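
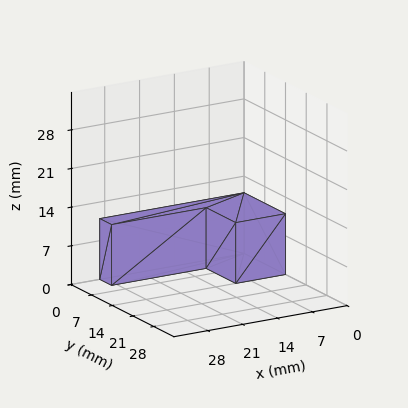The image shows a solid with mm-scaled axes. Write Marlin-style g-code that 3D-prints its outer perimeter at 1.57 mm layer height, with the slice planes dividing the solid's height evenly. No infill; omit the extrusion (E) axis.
Reading the render: the shape is an L-shaped prism: outer 29 × 14 mm, arm thicknesses ≈ 4 mm (horizontal) and 10 mm (vertical), extruded 11 mm in z (dimensions read to the nearest mm from the axis ticks). For the g-code, the solid's height is divided into equal slices at the stated Δz and each level perimeter traced with G1 moves after a G0 lift.

; perimeter-only toolpath
G21 ; units = mm
G90 ; absolute positioning
G28 ; home
; layer 1
G0 Z1.57
G0 X0.00 Y0.00
G1 X29.00 Y0.00
G1 X29.00 Y4.00
G1 X10.00 Y4.00
G1 X10.00 Y14.00
G1 X0.00 Y14.00
G1 X0.00 Y0.00
; layer 2
G0 Z3.14
G0 X0.00 Y0.00
G1 X29.00 Y0.00
G1 X29.00 Y4.00
G1 X10.00 Y4.00
G1 X10.00 Y14.00
G1 X0.00 Y14.00
G1 X0.00 Y0.00
; layer 3
G0 Z4.71
G0 X0.00 Y0.00
G1 X29.00 Y0.00
G1 X29.00 Y4.00
G1 X10.00 Y4.00
G1 X10.00 Y14.00
G1 X0.00 Y14.00
G1 X0.00 Y0.00
; layer 4
G0 Z6.29
G0 X0.00 Y0.00
G1 X29.00 Y0.00
G1 X29.00 Y4.00
G1 X10.00 Y4.00
G1 X10.00 Y14.00
G1 X0.00 Y14.00
G1 X0.00 Y0.00
; layer 5
G0 Z7.86
G0 X0.00 Y0.00
G1 X29.00 Y0.00
G1 X29.00 Y4.00
G1 X10.00 Y4.00
G1 X10.00 Y14.00
G1 X0.00 Y14.00
G1 X0.00 Y0.00
; layer 6
G0 Z9.43
G0 X0.00 Y0.00
G1 X29.00 Y0.00
G1 X29.00 Y4.00
G1 X10.00 Y4.00
G1 X10.00 Y14.00
G1 X0.00 Y14.00
G1 X0.00 Y0.00
; layer 7
G0 Z11.00
G0 X0.00 Y0.00
G1 X29.00 Y0.00
G1 X29.00 Y4.00
G1 X10.00 Y4.00
G1 X10.00 Y14.00
G1 X0.00 Y14.00
G1 X0.00 Y0.00
M2 ; end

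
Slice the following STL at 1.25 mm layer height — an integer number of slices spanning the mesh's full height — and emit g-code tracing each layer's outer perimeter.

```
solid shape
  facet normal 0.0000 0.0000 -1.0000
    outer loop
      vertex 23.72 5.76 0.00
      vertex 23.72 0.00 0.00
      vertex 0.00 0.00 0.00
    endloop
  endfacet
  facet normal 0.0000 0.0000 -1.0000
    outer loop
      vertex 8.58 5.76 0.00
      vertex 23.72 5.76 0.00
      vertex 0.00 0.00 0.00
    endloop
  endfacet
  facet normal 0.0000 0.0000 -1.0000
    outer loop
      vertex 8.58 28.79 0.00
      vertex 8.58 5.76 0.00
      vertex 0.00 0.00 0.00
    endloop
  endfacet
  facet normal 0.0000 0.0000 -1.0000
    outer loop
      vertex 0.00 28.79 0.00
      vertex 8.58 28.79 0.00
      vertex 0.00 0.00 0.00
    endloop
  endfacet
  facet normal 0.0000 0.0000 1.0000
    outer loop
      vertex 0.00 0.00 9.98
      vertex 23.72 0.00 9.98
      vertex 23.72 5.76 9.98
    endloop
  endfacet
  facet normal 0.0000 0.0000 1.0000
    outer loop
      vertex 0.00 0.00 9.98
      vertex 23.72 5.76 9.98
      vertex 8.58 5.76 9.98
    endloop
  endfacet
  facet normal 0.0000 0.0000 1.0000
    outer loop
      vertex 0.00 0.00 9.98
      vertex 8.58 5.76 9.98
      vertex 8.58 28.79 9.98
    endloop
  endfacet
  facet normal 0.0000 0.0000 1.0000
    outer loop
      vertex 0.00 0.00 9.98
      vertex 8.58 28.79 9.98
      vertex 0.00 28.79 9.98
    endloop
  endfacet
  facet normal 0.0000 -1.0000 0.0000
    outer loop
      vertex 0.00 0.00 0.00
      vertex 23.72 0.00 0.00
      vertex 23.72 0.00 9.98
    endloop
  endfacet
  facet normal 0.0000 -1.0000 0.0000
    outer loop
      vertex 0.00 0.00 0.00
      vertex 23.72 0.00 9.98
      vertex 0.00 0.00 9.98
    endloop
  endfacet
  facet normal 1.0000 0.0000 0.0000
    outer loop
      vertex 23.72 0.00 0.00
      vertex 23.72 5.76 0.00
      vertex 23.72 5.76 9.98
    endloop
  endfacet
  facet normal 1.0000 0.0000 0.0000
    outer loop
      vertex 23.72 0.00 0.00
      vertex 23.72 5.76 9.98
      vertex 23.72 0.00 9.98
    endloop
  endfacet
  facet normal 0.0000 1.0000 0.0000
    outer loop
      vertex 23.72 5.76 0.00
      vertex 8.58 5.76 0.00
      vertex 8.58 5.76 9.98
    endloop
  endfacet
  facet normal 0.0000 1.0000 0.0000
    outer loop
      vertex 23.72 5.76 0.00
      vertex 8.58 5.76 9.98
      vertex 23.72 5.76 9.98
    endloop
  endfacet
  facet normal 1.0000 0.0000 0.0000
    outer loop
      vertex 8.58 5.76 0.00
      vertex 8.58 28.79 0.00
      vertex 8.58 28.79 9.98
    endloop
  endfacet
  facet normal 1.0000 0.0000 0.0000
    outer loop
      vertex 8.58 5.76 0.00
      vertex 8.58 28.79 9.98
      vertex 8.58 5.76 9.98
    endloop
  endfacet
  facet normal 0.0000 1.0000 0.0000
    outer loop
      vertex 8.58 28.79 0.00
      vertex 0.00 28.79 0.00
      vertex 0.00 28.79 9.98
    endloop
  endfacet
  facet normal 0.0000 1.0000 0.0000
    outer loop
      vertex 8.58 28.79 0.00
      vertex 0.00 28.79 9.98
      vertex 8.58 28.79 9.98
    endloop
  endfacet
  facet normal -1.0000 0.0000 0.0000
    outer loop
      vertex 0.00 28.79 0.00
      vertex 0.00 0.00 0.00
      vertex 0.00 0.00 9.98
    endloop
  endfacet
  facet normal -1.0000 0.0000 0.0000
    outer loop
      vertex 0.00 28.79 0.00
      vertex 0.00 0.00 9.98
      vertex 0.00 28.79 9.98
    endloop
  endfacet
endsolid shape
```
; perimeter-only toolpath
G21 ; units = mm
G90 ; absolute positioning
G28 ; home
; layer 1
G0 Z1.25
G0 X0.00 Y0.00
G1 X23.72 Y0.00
G1 X23.72 Y5.76
G1 X8.58 Y5.76
G1 X8.58 Y28.79
G1 X0.00 Y28.79
G1 X0.00 Y0.00
; layer 2
G0 Z2.50
G0 X0.00 Y0.00
G1 X23.72 Y0.00
G1 X23.72 Y5.76
G1 X8.58 Y5.76
G1 X8.58 Y28.79
G1 X0.00 Y28.79
G1 X0.00 Y0.00
; layer 3
G0 Z3.74
G0 X0.00 Y0.00
G1 X23.72 Y0.00
G1 X23.72 Y5.76
G1 X8.58 Y5.76
G1 X8.58 Y28.79
G1 X0.00 Y28.79
G1 X0.00 Y0.00
; layer 4
G0 Z4.99
G0 X0.00 Y0.00
G1 X23.72 Y0.00
G1 X23.72 Y5.76
G1 X8.58 Y5.76
G1 X8.58 Y28.79
G1 X0.00 Y28.79
G1 X0.00 Y0.00
; layer 5
G0 Z6.24
G0 X0.00 Y0.00
G1 X23.72 Y0.00
G1 X23.72 Y5.76
G1 X8.58 Y5.76
G1 X8.58 Y28.79
G1 X0.00 Y28.79
G1 X0.00 Y0.00
; layer 6
G0 Z7.49
G0 X0.00 Y0.00
G1 X23.72 Y0.00
G1 X23.72 Y5.76
G1 X8.58 Y5.76
G1 X8.58 Y28.79
G1 X0.00 Y28.79
G1 X0.00 Y0.00
; layer 7
G0 Z8.73
G0 X0.00 Y0.00
G1 X23.72 Y0.00
G1 X23.72 Y5.76
G1 X8.58 Y5.76
G1 X8.58 Y28.79
G1 X0.00 Y28.79
G1 X0.00 Y0.00
; layer 8
G0 Z9.98
G0 X0.00 Y0.00
G1 X23.72 Y0.00
G1 X23.72 Y5.76
G1 X8.58 Y5.76
G1 X8.58 Y28.79
G1 X0.00 Y28.79
G1 X0.00 Y0.00
M2 ; end

The solid is an L-shaped prism: outer 23.7 × 28.8 mm, arm thicknesses ≈ 5.76 mm (horizontal) and 8.58 mm (vertical), extruded 9.98 mm in z. Slicing at Δz = 1.25 mm — 8 equal slices spanning the solid's height, so layer i sits at z = i·h/8 — gives 8 non-empty perimeters. Each is a 6-segment closed polygon; G0 lifts to the layer z and rapids to the start vertex, then G1 traces the edges.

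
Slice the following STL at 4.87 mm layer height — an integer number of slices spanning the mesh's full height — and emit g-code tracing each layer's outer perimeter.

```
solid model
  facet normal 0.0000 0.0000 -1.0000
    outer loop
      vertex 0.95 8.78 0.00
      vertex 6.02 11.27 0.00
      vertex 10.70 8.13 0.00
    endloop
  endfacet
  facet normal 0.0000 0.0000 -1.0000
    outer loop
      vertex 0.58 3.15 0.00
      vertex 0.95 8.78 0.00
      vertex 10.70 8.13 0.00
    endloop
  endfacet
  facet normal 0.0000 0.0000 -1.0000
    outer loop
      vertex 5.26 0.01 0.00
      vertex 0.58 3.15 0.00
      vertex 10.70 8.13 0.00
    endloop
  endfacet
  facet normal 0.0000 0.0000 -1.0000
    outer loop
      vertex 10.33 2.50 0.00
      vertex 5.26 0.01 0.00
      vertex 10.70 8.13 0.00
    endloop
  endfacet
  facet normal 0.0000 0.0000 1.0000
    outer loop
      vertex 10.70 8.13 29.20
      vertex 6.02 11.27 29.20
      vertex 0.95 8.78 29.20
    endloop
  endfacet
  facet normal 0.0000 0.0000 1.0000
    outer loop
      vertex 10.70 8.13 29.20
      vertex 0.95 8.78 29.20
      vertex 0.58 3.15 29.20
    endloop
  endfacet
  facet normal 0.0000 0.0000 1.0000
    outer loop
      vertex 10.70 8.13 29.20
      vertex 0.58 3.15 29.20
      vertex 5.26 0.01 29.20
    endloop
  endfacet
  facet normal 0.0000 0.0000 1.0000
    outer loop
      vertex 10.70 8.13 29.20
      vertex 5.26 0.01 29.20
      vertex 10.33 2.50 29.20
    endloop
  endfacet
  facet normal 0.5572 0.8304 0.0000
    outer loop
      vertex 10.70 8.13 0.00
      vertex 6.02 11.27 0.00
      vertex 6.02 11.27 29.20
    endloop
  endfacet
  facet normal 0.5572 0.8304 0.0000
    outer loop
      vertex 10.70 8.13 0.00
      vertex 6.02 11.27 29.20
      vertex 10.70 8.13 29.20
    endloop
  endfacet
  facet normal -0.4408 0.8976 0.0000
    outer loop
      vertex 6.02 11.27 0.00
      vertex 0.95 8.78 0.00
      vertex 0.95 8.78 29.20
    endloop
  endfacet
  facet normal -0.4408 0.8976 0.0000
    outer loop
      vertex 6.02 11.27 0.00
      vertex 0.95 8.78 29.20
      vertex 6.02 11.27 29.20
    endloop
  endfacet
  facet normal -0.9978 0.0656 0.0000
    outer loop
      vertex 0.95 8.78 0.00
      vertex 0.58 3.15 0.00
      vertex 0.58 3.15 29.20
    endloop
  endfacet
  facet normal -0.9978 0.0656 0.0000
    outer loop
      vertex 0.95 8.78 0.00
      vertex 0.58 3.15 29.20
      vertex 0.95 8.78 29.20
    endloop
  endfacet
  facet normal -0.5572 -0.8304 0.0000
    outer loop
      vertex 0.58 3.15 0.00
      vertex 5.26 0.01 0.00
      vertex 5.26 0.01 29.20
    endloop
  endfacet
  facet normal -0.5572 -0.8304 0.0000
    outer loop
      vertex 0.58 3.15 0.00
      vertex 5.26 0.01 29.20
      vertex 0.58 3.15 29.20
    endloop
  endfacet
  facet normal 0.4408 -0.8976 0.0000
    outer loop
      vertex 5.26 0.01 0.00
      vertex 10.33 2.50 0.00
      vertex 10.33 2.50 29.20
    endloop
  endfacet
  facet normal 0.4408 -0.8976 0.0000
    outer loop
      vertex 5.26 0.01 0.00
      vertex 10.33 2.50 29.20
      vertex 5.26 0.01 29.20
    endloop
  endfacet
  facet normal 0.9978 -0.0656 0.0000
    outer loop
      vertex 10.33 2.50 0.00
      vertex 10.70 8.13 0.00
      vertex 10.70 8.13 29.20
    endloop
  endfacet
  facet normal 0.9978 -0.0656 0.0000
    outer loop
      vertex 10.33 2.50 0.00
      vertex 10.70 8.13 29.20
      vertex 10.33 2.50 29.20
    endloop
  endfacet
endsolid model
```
; perimeter-only toolpath
G21 ; units = mm
G90 ; absolute positioning
G28 ; home
; layer 1
G0 Z4.87
G0 X10.70 Y8.13
G1 X6.02 Y11.27
G1 X0.95 Y8.78
G1 X0.58 Y3.15
G1 X5.26 Y0.01
G1 X10.33 Y2.50
G1 X10.70 Y8.13
; layer 2
G0 Z9.73
G0 X10.70 Y8.13
G1 X6.02 Y11.27
G1 X0.95 Y8.78
G1 X0.58 Y3.15
G1 X5.26 Y0.01
G1 X10.33 Y2.50
G1 X10.70 Y8.13
; layer 3
G0 Z14.60
G0 X10.70 Y8.13
G1 X6.02 Y11.27
G1 X0.95 Y8.78
G1 X0.58 Y3.15
G1 X5.26 Y0.01
G1 X10.33 Y2.50
G1 X10.70 Y8.13
; layer 4
G0 Z19.47
G0 X10.70 Y8.13
G1 X6.02 Y11.27
G1 X0.95 Y8.78
G1 X0.58 Y3.15
G1 X5.26 Y0.01
G1 X10.33 Y2.50
G1 X10.70 Y8.13
; layer 5
G0 Z24.33
G0 X10.70 Y8.13
G1 X6.02 Y11.27
G1 X0.95 Y8.78
G1 X0.58 Y3.15
G1 X5.26 Y0.01
G1 X10.33 Y2.50
G1 X10.70 Y8.13
; layer 6
G0 Z29.20
G0 X10.70 Y8.13
G1 X6.02 Y11.27
G1 X0.95 Y8.78
G1 X0.58 Y3.15
G1 X5.26 Y0.01
G1 X10.33 Y2.50
G1 X10.70 Y8.13
M2 ; end

The solid is a regular 6-sided prism (a cylinder approximated with 6 flat sides), circumscribed radius ≈ 5.64 mm, height ≈ 29.2 mm. Slicing at Δz = 4.87 mm — 6 equal slices spanning the solid's height, so layer i sits at z = i·h/6 — gives 6 non-empty perimeters. Each is a 6-segment closed polygon; G0 lifts to the layer z and rapids to the start vertex, then G1 traces the edges.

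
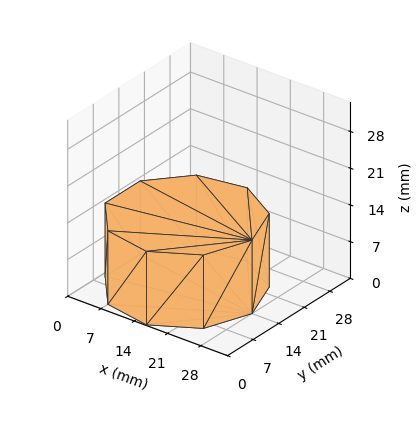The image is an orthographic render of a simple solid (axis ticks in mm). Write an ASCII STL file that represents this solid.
Reading the render: the shape is a regular 9-sided prism (a cylinder approximated with 9 flat sides), circumscribed radius ≈ 14 mm, height ≈ 14 mm (dimensions read to the nearest mm from the axis ticks). For the STL, each face is triangulated and given an outward normal.

solid part
  facet normal 0.0000 0.0000 -1.0000
    outer loop
      vertex 16.4 27.8 0.0
      vertex 24.7 23.0 0.0
      vertex 28.0 14.0 0.0
    endloop
  endfacet
  facet normal 0.0000 0.0000 -1.0000
    outer loop
      vertex 7.0 26.1 0.0
      vertex 16.4 27.8 0.0
      vertex 28.0 14.0 0.0
    endloop
  endfacet
  facet normal 0.0000 0.0000 -1.0000
    outer loop
      vertex 0.8 18.8 0.0
      vertex 7.0 26.1 0.0
      vertex 28.0 14.0 0.0
    endloop
  endfacet
  facet normal 0.0000 0.0000 -1.0000
    outer loop
      vertex 0.8 9.2 0.0
      vertex 0.8 18.8 0.0
      vertex 28.0 14.0 0.0
    endloop
  endfacet
  facet normal 0.0000 0.0000 -1.0000
    outer loop
      vertex 7.0 1.9 0.0
      vertex 0.8 9.2 0.0
      vertex 28.0 14.0 0.0
    endloop
  endfacet
  facet normal 0.0000 0.0000 -1.0000
    outer loop
      vertex 16.4 0.2 0.0
      vertex 7.0 1.9 0.0
      vertex 28.0 14.0 0.0
    endloop
  endfacet
  facet normal 0.0000 0.0000 -1.0000
    outer loop
      vertex 24.7 5.0 0.0
      vertex 16.4 0.2 0.0
      vertex 28.0 14.0 0.0
    endloop
  endfacet
  facet normal 0.0000 0.0000 1.0000
    outer loop
      vertex 28.0 14.0 14.0
      vertex 24.7 23.0 14.0
      vertex 16.4 27.8 14.0
    endloop
  endfacet
  facet normal 0.0000 0.0000 1.0000
    outer loop
      vertex 28.0 14.0 14.0
      vertex 16.4 27.8 14.0
      vertex 7.0 26.1 14.0
    endloop
  endfacet
  facet normal 0.0000 0.0000 1.0000
    outer loop
      vertex 28.0 14.0 14.0
      vertex 7.0 26.1 14.0
      vertex 0.8 18.8 14.0
    endloop
  endfacet
  facet normal 0.0000 0.0000 1.0000
    outer loop
      vertex 28.0 14.0 14.0
      vertex 0.8 18.8 14.0
      vertex 0.8 9.2 14.0
    endloop
  endfacet
  facet normal 0.0000 0.0000 1.0000
    outer loop
      vertex 28.0 14.0 14.0
      vertex 0.8 9.2 14.0
      vertex 7.0 1.9 14.0
    endloop
  endfacet
  facet normal 0.0000 0.0000 1.0000
    outer loop
      vertex 28.0 14.0 14.0
      vertex 7.0 1.9 14.0
      vertex 16.4 0.2 14.0
    endloop
  endfacet
  facet normal 0.0000 0.0000 1.0000
    outer loop
      vertex 28.0 14.0 14.0
      vertex 16.4 0.2 14.0
      vertex 24.7 5.0 14.0
    endloop
  endfacet
  facet normal 0.9389 0.3443 0.0000
    outer loop
      vertex 28.0 14.0 0.0
      vertex 24.7 23.0 0.0
      vertex 24.7 23.0 14.0
    endloop
  endfacet
  facet normal 0.9389 0.3443 0.0000
    outer loop
      vertex 28.0 14.0 0.0
      vertex 24.7 23.0 14.0
      vertex 28.0 14.0 14.0
    endloop
  endfacet
  facet normal 0.5006 0.8657 0.0000
    outer loop
      vertex 24.7 23.0 0.0
      vertex 16.4 27.8 0.0
      vertex 16.4 27.8 14.0
    endloop
  endfacet
  facet normal 0.5006 0.8657 0.0000
    outer loop
      vertex 24.7 23.0 0.0
      vertex 16.4 27.8 14.0
      vertex 24.7 23.0 14.0
    endloop
  endfacet
  facet normal -0.1780 0.9840 0.0000
    outer loop
      vertex 16.4 27.8 0.0
      vertex 7.0 26.1 0.0
      vertex 7.0 26.1 14.0
    endloop
  endfacet
  facet normal -0.1780 0.9840 0.0000
    outer loop
      vertex 16.4 27.8 0.0
      vertex 7.0 26.1 14.0
      vertex 16.4 27.8 14.0
    endloop
  endfacet
  facet normal -0.7622 0.6473 0.0000
    outer loop
      vertex 7.0 26.1 0.0
      vertex 0.8 18.8 0.0
      vertex 0.8 18.8 14.0
    endloop
  endfacet
  facet normal -0.7622 0.6473 0.0000
    outer loop
      vertex 7.0 26.1 0.0
      vertex 0.8 18.8 14.0
      vertex 7.0 26.1 14.0
    endloop
  endfacet
  facet normal -1.0000 0.0000 0.0000
    outer loop
      vertex 0.8 18.8 0.0
      vertex 0.8 9.2 0.0
      vertex 0.8 9.2 14.0
    endloop
  endfacet
  facet normal -1.0000 0.0000 0.0000
    outer loop
      vertex 0.8 18.8 0.0
      vertex 0.8 9.2 14.0
      vertex 0.8 18.8 14.0
    endloop
  endfacet
  facet normal -0.7622 -0.6473 0.0000
    outer loop
      vertex 0.8 9.2 0.0
      vertex 7.0 1.9 0.0
      vertex 7.0 1.9 14.0
    endloop
  endfacet
  facet normal -0.7622 -0.6473 0.0000
    outer loop
      vertex 0.8 9.2 0.0
      vertex 7.0 1.9 14.0
      vertex 0.8 9.2 14.0
    endloop
  endfacet
  facet normal -0.1780 -0.9840 0.0000
    outer loop
      vertex 7.0 1.9 0.0
      vertex 16.4 0.2 0.0
      vertex 16.4 0.2 14.0
    endloop
  endfacet
  facet normal -0.1780 -0.9840 0.0000
    outer loop
      vertex 7.0 1.9 0.0
      vertex 16.4 0.2 14.0
      vertex 7.0 1.9 14.0
    endloop
  endfacet
  facet normal 0.5006 -0.8657 0.0000
    outer loop
      vertex 16.4 0.2 0.0
      vertex 24.7 5.0 0.0
      vertex 24.7 5.0 14.0
    endloop
  endfacet
  facet normal 0.5006 -0.8657 0.0000
    outer loop
      vertex 16.4 0.2 0.0
      vertex 24.7 5.0 14.0
      vertex 16.4 0.2 14.0
    endloop
  endfacet
  facet normal 0.9389 -0.3443 0.0000
    outer loop
      vertex 24.7 5.0 0.0
      vertex 28.0 14.0 0.0
      vertex 28.0 14.0 14.0
    endloop
  endfacet
  facet normal 0.9389 -0.3443 0.0000
    outer loop
      vertex 24.7 5.0 0.0
      vertex 28.0 14.0 14.0
      vertex 24.7 5.0 14.0
    endloop
  endfacet
endsolid part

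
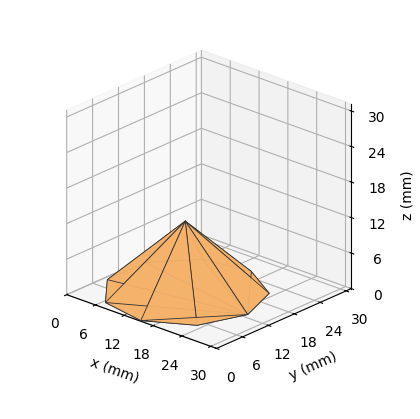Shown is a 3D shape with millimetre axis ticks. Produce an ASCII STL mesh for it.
Reading the render: the shape is a regular 9-sided pyramid, base circumscribed radius ≈ 13 mm, apex at z ≈ 12 mm (dimensions read to the nearest mm from the axis ticks). For the STL, each face is triangulated and given an outward normal.

solid part
  facet normal 0.0000 0.0000 -1.0000
    outer loop
      vertex 15.26 25.80 0.00
      vertex 22.96 21.36 0.00
      vertex 26.00 13.00 0.00
    endloop
  endfacet
  facet normal 0.0000 0.0000 -1.0000
    outer loop
      vertex 6.50 24.26 0.00
      vertex 15.26 25.80 0.00
      vertex 26.00 13.00 0.00
    endloop
  endfacet
  facet normal 0.0000 0.0000 -1.0000
    outer loop
      vertex 0.78 17.45 0.00
      vertex 6.50 24.26 0.00
      vertex 26.00 13.00 0.00
    endloop
  endfacet
  facet normal 0.0000 0.0000 -1.0000
    outer loop
      vertex 0.78 8.55 0.00
      vertex 0.78 17.45 0.00
      vertex 26.00 13.00 0.00
    endloop
  endfacet
  facet normal 0.0000 0.0000 -1.0000
    outer loop
      vertex 6.50 1.74 0.00
      vertex 0.78 8.55 0.00
      vertex 26.00 13.00 0.00
    endloop
  endfacet
  facet normal 0.0000 0.0000 -1.0000
    outer loop
      vertex 15.26 0.20 0.00
      vertex 6.50 1.74 0.00
      vertex 26.00 13.00 0.00
    endloop
  endfacet
  facet normal 0.0000 0.0000 -1.0000
    outer loop
      vertex 22.96 4.64 0.00
      vertex 15.26 0.20 0.00
      vertex 26.00 13.00 0.00
    endloop
  endfacet
  facet normal 0.6585 0.2395 0.7134
    outer loop
      vertex 26.00 13.00 0.00
      vertex 22.96 21.36 0.00
      vertex 13.00 13.00 12.00
    endloop
  endfacet
  facet normal 0.3500 0.6070 0.7134
    outer loop
      vertex 22.96 21.36 0.00
      vertex 15.26 25.80 0.00
      vertex 13.00 13.00 12.00
    endloop
  endfacet
  facet normal -0.1213 0.6902 0.7134
    outer loop
      vertex 15.26 25.80 0.00
      vertex 6.50 24.26 0.00
      vertex 13.00 13.00 12.00
    endloop
  endfacet
  facet normal -0.5365 0.4507 0.7135
    outer loop
      vertex 6.50 24.26 0.00
      vertex 0.78 17.45 0.00
      vertex 13.00 13.00 12.00
    endloop
  endfacet
  facet normal -0.7007 0.0000 0.7135
    outer loop
      vertex 0.78 17.45 0.00
      vertex 0.78 8.55 0.00
      vertex 13.00 13.00 12.00
    endloop
  endfacet
  facet normal -0.5365 -0.4507 0.7135
    outer loop
      vertex 0.78 8.55 0.00
      vertex 6.50 1.74 0.00
      vertex 13.00 13.00 12.00
    endloop
  endfacet
  facet normal -0.1213 -0.6902 0.7134
    outer loop
      vertex 6.50 1.74 0.00
      vertex 15.26 0.20 0.00
      vertex 13.00 13.00 12.00
    endloop
  endfacet
  facet normal 0.3500 -0.6070 0.7134
    outer loop
      vertex 15.26 0.20 0.00
      vertex 22.96 4.64 0.00
      vertex 13.00 13.00 12.00
    endloop
  endfacet
  facet normal 0.6585 -0.2395 0.7134
    outer loop
      vertex 22.96 4.64 0.00
      vertex 26.00 13.00 0.00
      vertex 13.00 13.00 12.00
    endloop
  endfacet
endsolid part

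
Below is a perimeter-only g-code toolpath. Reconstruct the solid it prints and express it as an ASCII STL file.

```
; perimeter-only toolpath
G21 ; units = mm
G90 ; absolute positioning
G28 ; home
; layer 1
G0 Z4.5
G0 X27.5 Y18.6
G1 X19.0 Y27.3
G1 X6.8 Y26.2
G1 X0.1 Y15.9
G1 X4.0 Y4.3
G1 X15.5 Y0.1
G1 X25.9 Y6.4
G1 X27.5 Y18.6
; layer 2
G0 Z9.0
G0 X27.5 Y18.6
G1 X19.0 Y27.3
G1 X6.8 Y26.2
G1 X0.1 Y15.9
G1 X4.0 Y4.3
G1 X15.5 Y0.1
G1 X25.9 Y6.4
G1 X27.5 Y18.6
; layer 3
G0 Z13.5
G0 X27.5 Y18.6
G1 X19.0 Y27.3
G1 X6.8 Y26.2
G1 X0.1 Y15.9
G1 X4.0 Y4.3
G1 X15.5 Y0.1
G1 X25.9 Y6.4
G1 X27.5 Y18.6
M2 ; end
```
solid part
  facet normal 0.0000 0.0000 -1.0000
    outer loop
      vertex 6.8 26.2 0.0
      vertex 19.0 27.3 0.0
      vertex 27.5 18.6 0.0
    endloop
  endfacet
  facet normal 0.0000 0.0000 -1.0000
    outer loop
      vertex 0.1 15.9 0.0
      vertex 6.8 26.2 0.0
      vertex 27.5 18.6 0.0
    endloop
  endfacet
  facet normal 0.0000 0.0000 -1.0000
    outer loop
      vertex 4.0 4.3 0.0
      vertex 0.1 15.9 0.0
      vertex 27.5 18.6 0.0
    endloop
  endfacet
  facet normal 0.0000 0.0000 -1.0000
    outer loop
      vertex 15.5 0.1 0.0
      vertex 4.0 4.3 0.0
      vertex 27.5 18.6 0.0
    endloop
  endfacet
  facet normal 0.0000 0.0000 -1.0000
    outer loop
      vertex 25.9 6.4 0.0
      vertex 15.5 0.1 0.0
      vertex 27.5 18.6 0.0
    endloop
  endfacet
  facet normal 0.0000 0.0000 1.0000
    outer loop
      vertex 27.5 18.6 13.5
      vertex 19.0 27.3 13.5
      vertex 6.8 26.2 13.5
    endloop
  endfacet
  facet normal 0.0000 0.0000 1.0000
    outer loop
      vertex 27.5 18.6 13.5
      vertex 6.8 26.2 13.5
      vertex 0.1 15.9 13.5
    endloop
  endfacet
  facet normal 0.0000 0.0000 1.0000
    outer loop
      vertex 27.5 18.6 13.5
      vertex 0.1 15.9 13.5
      vertex 4.0 4.3 13.5
    endloop
  endfacet
  facet normal 0.0000 0.0000 1.0000
    outer loop
      vertex 27.5 18.6 13.5
      vertex 4.0 4.3 13.5
      vertex 15.5 0.1 13.5
    endloop
  endfacet
  facet normal 0.0000 0.0000 1.0000
    outer loop
      vertex 27.5 18.6 13.5
      vertex 15.5 0.1 13.5
      vertex 25.9 6.4 13.5
    endloop
  endfacet
  facet normal 0.7153 0.6988 0.0000
    outer loop
      vertex 27.5 18.6 0.0
      vertex 19.0 27.3 0.0
      vertex 19.0 27.3 13.5
    endloop
  endfacet
  facet normal 0.7153 0.6988 0.0000
    outer loop
      vertex 27.5 18.6 0.0
      vertex 19.0 27.3 13.5
      vertex 27.5 18.6 13.5
    endloop
  endfacet
  facet normal -0.0898 0.9960 0.0000
    outer loop
      vertex 19.0 27.3 0.0
      vertex 6.8 26.2 0.0
      vertex 6.8 26.2 13.5
    endloop
  endfacet
  facet normal -0.0898 0.9960 0.0000
    outer loop
      vertex 19.0 27.3 0.0
      vertex 6.8 26.2 13.5
      vertex 19.0 27.3 13.5
    endloop
  endfacet
  facet normal -0.8383 0.5453 0.0000
    outer loop
      vertex 6.8 26.2 0.0
      vertex 0.1 15.9 0.0
      vertex 0.1 15.9 13.5
    endloop
  endfacet
  facet normal -0.8383 0.5453 0.0000
    outer loop
      vertex 6.8 26.2 0.0
      vertex 0.1 15.9 13.5
      vertex 6.8 26.2 13.5
    endloop
  endfacet
  facet normal -0.9479 -0.3187 0.0000
    outer loop
      vertex 0.1 15.9 0.0
      vertex 4.0 4.3 0.0
      vertex 4.0 4.3 13.5
    endloop
  endfacet
  facet normal -0.9479 -0.3187 0.0000
    outer loop
      vertex 0.1 15.9 0.0
      vertex 4.0 4.3 13.5
      vertex 0.1 15.9 13.5
    endloop
  endfacet
  facet normal -0.3431 -0.9393 0.0000
    outer loop
      vertex 4.0 4.3 0.0
      vertex 15.5 0.1 0.0
      vertex 15.5 0.1 13.5
    endloop
  endfacet
  facet normal -0.3431 -0.9393 0.0000
    outer loop
      vertex 4.0 4.3 0.0
      vertex 15.5 0.1 13.5
      vertex 4.0 4.3 13.5
    endloop
  endfacet
  facet normal 0.5181 -0.8553 0.0000
    outer loop
      vertex 15.5 0.1 0.0
      vertex 25.9 6.4 0.0
      vertex 25.9 6.4 13.5
    endloop
  endfacet
  facet normal 0.5181 -0.8553 0.0000
    outer loop
      vertex 15.5 0.1 0.0
      vertex 25.9 6.4 13.5
      vertex 15.5 0.1 13.5
    endloop
  endfacet
  facet normal 0.9915 -0.1300 0.0000
    outer loop
      vertex 25.9 6.4 0.0
      vertex 27.5 18.6 0.0
      vertex 27.5 18.6 13.5
    endloop
  endfacet
  facet normal 0.9915 -0.1300 0.0000
    outer loop
      vertex 25.9 6.4 0.0
      vertex 27.5 18.6 13.5
      vertex 25.9 6.4 13.5
    endloop
  endfacet
endsolid part

The G0 Z moves step by Δz≈4.5 mm. Every layer's G1 loop is the same polygon, so the solid is a straight extrusion of it from z=0 to z≈13.5. Closing with flat bottom and top caps and triangulating gives 24 facets — a regular 7-sided prism (a cylinder approximated with 7 flat sides), circumscribed radius ≈ 14.1 mm, height ≈ 13.5 mm.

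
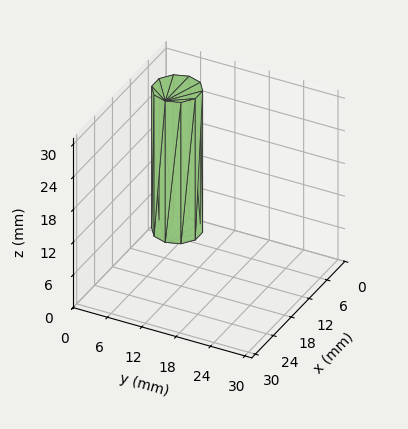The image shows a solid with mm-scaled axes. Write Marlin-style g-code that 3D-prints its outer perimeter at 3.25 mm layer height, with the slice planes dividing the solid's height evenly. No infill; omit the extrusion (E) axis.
Reading the render: the shape is a regular 10-sided prism (a cylinder approximated with 10 flat sides), circumscribed radius ≈ 4 mm, height ≈ 26 mm (dimensions read to the nearest mm from the axis ticks). For the g-code, the solid's height is divided into equal slices at the stated Δz and each level perimeter traced with G1 moves after a G0 lift.

; perimeter-only toolpath
G21 ; units = mm
G90 ; absolute positioning
G28 ; home
; layer 1
G0 Z3.25
G0 X8.00 Y4.00
G1 X7.24 Y6.35
G1 X5.24 Y7.80
G1 X2.76 Y7.80
G1 X0.76 Y6.35
G1 X0.00 Y4.00
G1 X0.76 Y1.65
G1 X2.76 Y0.20
G1 X5.24 Y0.20
G1 X7.24 Y1.65
G1 X8.00 Y4.00
; layer 2
G0 Z6.50
G0 X8.00 Y4.00
G1 X7.24 Y6.35
G1 X5.24 Y7.80
G1 X2.76 Y7.80
G1 X0.76 Y6.35
G1 X0.00 Y4.00
G1 X0.76 Y1.65
G1 X2.76 Y0.20
G1 X5.24 Y0.20
G1 X7.24 Y1.65
G1 X8.00 Y4.00
; layer 3
G0 Z9.75
G0 X8.00 Y4.00
G1 X7.24 Y6.35
G1 X5.24 Y7.80
G1 X2.76 Y7.80
G1 X0.76 Y6.35
G1 X0.00 Y4.00
G1 X0.76 Y1.65
G1 X2.76 Y0.20
G1 X5.24 Y0.20
G1 X7.24 Y1.65
G1 X8.00 Y4.00
; layer 4
G0 Z13.00
G0 X8.00 Y4.00
G1 X7.24 Y6.35
G1 X5.24 Y7.80
G1 X2.76 Y7.80
G1 X0.76 Y6.35
G1 X0.00 Y4.00
G1 X0.76 Y1.65
G1 X2.76 Y0.20
G1 X5.24 Y0.20
G1 X7.24 Y1.65
G1 X8.00 Y4.00
; layer 5
G0 Z16.25
G0 X8.00 Y4.00
G1 X7.24 Y6.35
G1 X5.24 Y7.80
G1 X2.76 Y7.80
G1 X0.76 Y6.35
G1 X0.00 Y4.00
G1 X0.76 Y1.65
G1 X2.76 Y0.20
G1 X5.24 Y0.20
G1 X7.24 Y1.65
G1 X8.00 Y4.00
; layer 6
G0 Z19.50
G0 X8.00 Y4.00
G1 X7.24 Y6.35
G1 X5.24 Y7.80
G1 X2.76 Y7.80
G1 X0.76 Y6.35
G1 X0.00 Y4.00
G1 X0.76 Y1.65
G1 X2.76 Y0.20
G1 X5.24 Y0.20
G1 X7.24 Y1.65
G1 X8.00 Y4.00
; layer 7
G0 Z22.75
G0 X8.00 Y4.00
G1 X7.24 Y6.35
G1 X5.24 Y7.80
G1 X2.76 Y7.80
G1 X0.76 Y6.35
G1 X0.00 Y4.00
G1 X0.76 Y1.65
G1 X2.76 Y0.20
G1 X5.24 Y0.20
G1 X7.24 Y1.65
G1 X8.00 Y4.00
; layer 8
G0 Z26.00
G0 X8.00 Y4.00
G1 X7.24 Y6.35
G1 X5.24 Y7.80
G1 X2.76 Y7.80
G1 X0.76 Y6.35
G1 X0.00 Y4.00
G1 X0.76 Y1.65
G1 X2.76 Y0.20
G1 X5.24 Y0.20
G1 X7.24 Y1.65
G1 X8.00 Y4.00
M2 ; end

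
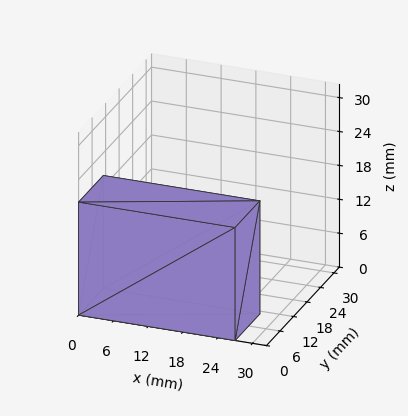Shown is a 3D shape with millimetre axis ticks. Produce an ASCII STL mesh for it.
Reading the render: the shape is a rectangular box, roughly 27 × 11 mm footprint and 20 mm tall (dimensions read to the nearest mm from the axis ticks). For the STL, each face is triangulated and given an outward normal.

solid part
  facet normal 0.0000 0.0000 -1.0000
    outer loop
      vertex 27.00 11.00 0.00
      vertex 27.00 0.00 0.00
      vertex 0.00 0.00 0.00
    endloop
  endfacet
  facet normal 0.0000 0.0000 -1.0000
    outer loop
      vertex 0.00 11.00 0.00
      vertex 27.00 11.00 0.00
      vertex 0.00 0.00 0.00
    endloop
  endfacet
  facet normal 0.0000 0.0000 1.0000
    outer loop
      vertex 0.00 0.00 20.00
      vertex 27.00 0.00 20.00
      vertex 27.00 11.00 20.00
    endloop
  endfacet
  facet normal 0.0000 0.0000 1.0000
    outer loop
      vertex 0.00 0.00 20.00
      vertex 27.00 11.00 20.00
      vertex 0.00 11.00 20.00
    endloop
  endfacet
  facet normal 0.0000 -1.0000 0.0000
    outer loop
      vertex 0.00 0.00 0.00
      vertex 27.00 0.00 0.00
      vertex 27.00 0.00 20.00
    endloop
  endfacet
  facet normal 0.0000 -1.0000 0.0000
    outer loop
      vertex 0.00 0.00 0.00
      vertex 27.00 0.00 20.00
      vertex 0.00 0.00 20.00
    endloop
  endfacet
  facet normal 0.0000 1.0000 0.0000
    outer loop
      vertex 27.00 11.00 20.00
      vertex 27.00 11.00 0.00
      vertex 0.00 11.00 0.00
    endloop
  endfacet
  facet normal 0.0000 1.0000 0.0000
    outer loop
      vertex 0.00 11.00 20.00
      vertex 27.00 11.00 20.00
      vertex 0.00 11.00 0.00
    endloop
  endfacet
  facet normal -1.0000 0.0000 0.0000
    outer loop
      vertex 0.00 11.00 20.00
      vertex 0.00 11.00 0.00
      vertex 0.00 0.00 0.00
    endloop
  endfacet
  facet normal -1.0000 0.0000 0.0000
    outer loop
      vertex 0.00 0.00 20.00
      vertex 0.00 11.00 20.00
      vertex 0.00 0.00 0.00
    endloop
  endfacet
  facet normal 1.0000 0.0000 0.0000
    outer loop
      vertex 27.00 0.00 0.00
      vertex 27.00 11.00 0.00
      vertex 27.00 11.00 20.00
    endloop
  endfacet
  facet normal 1.0000 0.0000 0.0000
    outer loop
      vertex 27.00 0.00 0.00
      vertex 27.00 11.00 20.00
      vertex 27.00 0.00 20.00
    endloop
  endfacet
endsolid part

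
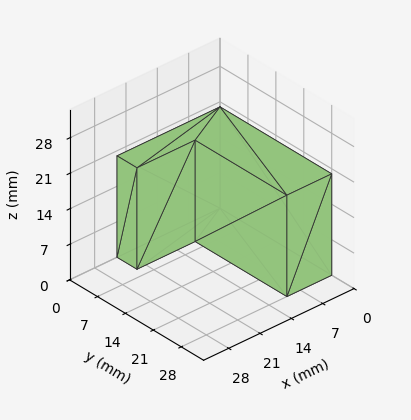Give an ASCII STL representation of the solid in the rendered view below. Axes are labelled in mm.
Reading the render: the shape is an L-shaped prism: outer 23 × 28 mm, arm thicknesses ≈ 5 mm (horizontal) and 10 mm (vertical), extruded 20 mm in z (dimensions read to the nearest mm from the axis ticks). For the STL, each face is triangulated and given an outward normal.

solid part
  facet normal 0.0000 0.0000 -1.0000
    outer loop
      vertex 23.0 5.0 0.0
      vertex 23.0 0.0 0.0
      vertex 0.0 0.0 0.0
    endloop
  endfacet
  facet normal 0.0000 0.0000 -1.0000
    outer loop
      vertex 10.0 5.0 0.0
      vertex 23.0 5.0 0.0
      vertex 0.0 0.0 0.0
    endloop
  endfacet
  facet normal 0.0000 0.0000 -1.0000
    outer loop
      vertex 10.0 28.0 0.0
      vertex 10.0 5.0 0.0
      vertex 0.0 0.0 0.0
    endloop
  endfacet
  facet normal 0.0000 0.0000 -1.0000
    outer loop
      vertex 0.0 28.0 0.0
      vertex 10.0 28.0 0.0
      vertex 0.0 0.0 0.0
    endloop
  endfacet
  facet normal 0.0000 0.0000 1.0000
    outer loop
      vertex 0.0 0.0 20.0
      vertex 23.0 0.0 20.0
      vertex 23.0 5.0 20.0
    endloop
  endfacet
  facet normal 0.0000 0.0000 1.0000
    outer loop
      vertex 0.0 0.0 20.0
      vertex 23.0 5.0 20.0
      vertex 10.0 5.0 20.0
    endloop
  endfacet
  facet normal 0.0000 0.0000 1.0000
    outer loop
      vertex 0.0 0.0 20.0
      vertex 10.0 5.0 20.0
      vertex 10.0 28.0 20.0
    endloop
  endfacet
  facet normal 0.0000 0.0000 1.0000
    outer loop
      vertex 0.0 0.0 20.0
      vertex 10.0 28.0 20.0
      vertex 0.0 28.0 20.0
    endloop
  endfacet
  facet normal 0.0000 -1.0000 0.0000
    outer loop
      vertex 0.0 0.0 0.0
      vertex 23.0 0.0 0.0
      vertex 23.0 0.0 20.0
    endloop
  endfacet
  facet normal 0.0000 -1.0000 0.0000
    outer loop
      vertex 0.0 0.0 0.0
      vertex 23.0 0.0 20.0
      vertex 0.0 0.0 20.0
    endloop
  endfacet
  facet normal 1.0000 0.0000 0.0000
    outer loop
      vertex 23.0 0.0 0.0
      vertex 23.0 5.0 0.0
      vertex 23.0 5.0 20.0
    endloop
  endfacet
  facet normal 1.0000 0.0000 0.0000
    outer loop
      vertex 23.0 0.0 0.0
      vertex 23.0 5.0 20.0
      vertex 23.0 0.0 20.0
    endloop
  endfacet
  facet normal 0.0000 1.0000 0.0000
    outer loop
      vertex 23.0 5.0 0.0
      vertex 10.0 5.0 0.0
      vertex 10.0 5.0 20.0
    endloop
  endfacet
  facet normal 0.0000 1.0000 0.0000
    outer loop
      vertex 23.0 5.0 0.0
      vertex 10.0 5.0 20.0
      vertex 23.0 5.0 20.0
    endloop
  endfacet
  facet normal 1.0000 0.0000 0.0000
    outer loop
      vertex 10.0 5.0 0.0
      vertex 10.0 28.0 0.0
      vertex 10.0 28.0 20.0
    endloop
  endfacet
  facet normal 1.0000 0.0000 0.0000
    outer loop
      vertex 10.0 5.0 0.0
      vertex 10.0 28.0 20.0
      vertex 10.0 5.0 20.0
    endloop
  endfacet
  facet normal 0.0000 1.0000 0.0000
    outer loop
      vertex 10.0 28.0 0.0
      vertex 0.0 28.0 0.0
      vertex 0.0 28.0 20.0
    endloop
  endfacet
  facet normal 0.0000 1.0000 0.0000
    outer loop
      vertex 10.0 28.0 0.0
      vertex 0.0 28.0 20.0
      vertex 10.0 28.0 20.0
    endloop
  endfacet
  facet normal -1.0000 0.0000 0.0000
    outer loop
      vertex 0.0 28.0 0.0
      vertex 0.0 0.0 0.0
      vertex 0.0 0.0 20.0
    endloop
  endfacet
  facet normal -1.0000 0.0000 0.0000
    outer loop
      vertex 0.0 28.0 0.0
      vertex 0.0 0.0 20.0
      vertex 0.0 28.0 20.0
    endloop
  endfacet
endsolid part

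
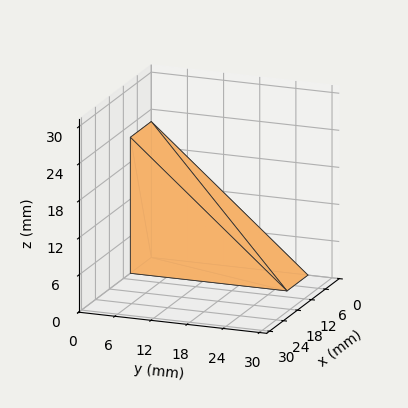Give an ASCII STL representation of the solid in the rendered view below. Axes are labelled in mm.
Reading the render: the shape is a wedge (ramp): 9 × 26 mm base, rising to 22 mm along the y=0 edge and sloping linearly to z=0 at y=26 (dimensions read to the nearest mm from the axis ticks). For the STL, each face is triangulated and given an outward normal.

solid part
  facet normal 0.0000 0.0000 -1.0000
    outer loop
      vertex 9.00 26.00 0.00
      vertex 9.00 0.00 0.00
      vertex 0.00 0.00 0.00
    endloop
  endfacet
  facet normal 0.0000 0.0000 -1.0000
    outer loop
      vertex 0.00 26.00 0.00
      vertex 9.00 26.00 0.00
      vertex 0.00 0.00 0.00
    endloop
  endfacet
  facet normal 0.0000 -1.0000 0.0000
    outer loop
      vertex 0.00 0.00 0.00
      vertex 9.00 0.00 0.00
      vertex 9.00 0.00 22.00
    endloop
  endfacet
  facet normal 0.0000 -1.0000 0.0000
    outer loop
      vertex 0.00 0.00 0.00
      vertex 9.00 0.00 22.00
      vertex 0.00 0.00 22.00
    endloop
  endfacet
  facet normal 0.0000 0.6459 0.7634
    outer loop
      vertex 0.00 0.00 22.00
      vertex 9.00 0.00 22.00
      vertex 9.00 26.00 0.00
    endloop
  endfacet
  facet normal 0.0000 0.6459 0.7634
    outer loop
      vertex 0.00 0.00 22.00
      vertex 9.00 26.00 0.00
      vertex 0.00 26.00 0.00
    endloop
  endfacet
  facet normal -1.0000 0.0000 0.0000
    outer loop
      vertex 0.00 0.00 22.00
      vertex 0.00 26.00 0.00
      vertex 0.00 0.00 0.00
    endloop
  endfacet
  facet normal 1.0000 0.0000 0.0000
    outer loop
      vertex 9.00 0.00 0.00
      vertex 9.00 26.00 0.00
      vertex 9.00 0.00 22.00
    endloop
  endfacet
endsolid part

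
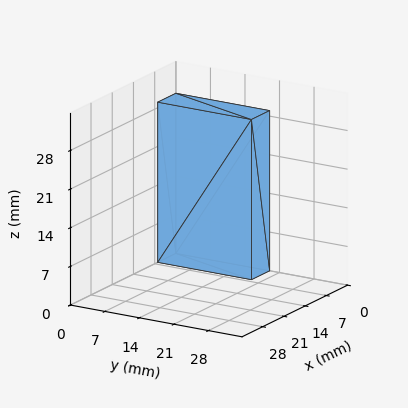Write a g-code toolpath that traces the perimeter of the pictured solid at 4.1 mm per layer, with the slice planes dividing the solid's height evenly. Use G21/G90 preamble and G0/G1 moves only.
Reading the render: the shape is a rectangular box, roughly 6 × 19 mm footprint and 29 mm tall (dimensions read to the nearest mm from the axis ticks). For the g-code, the solid's height is divided into equal slices at the stated Δz and each level perimeter traced with G1 moves after a G0 lift.

; perimeter-only toolpath
G21 ; units = mm
G90 ; absolute positioning
G28 ; home
; layer 1
G0 Z4.1
G0 X0.0 Y0.0
G1 X6.0 Y0.0
G1 X6.0 Y19.0
G1 X0.0 Y19.0
G1 X0.0 Y0.0
; layer 2
G0 Z8.3
G0 X0.0 Y0.0
G1 X6.0 Y0.0
G1 X6.0 Y19.0
G1 X0.0 Y19.0
G1 X0.0 Y0.0
; layer 3
G0 Z12.4
G0 X0.0 Y0.0
G1 X6.0 Y0.0
G1 X6.0 Y19.0
G1 X0.0 Y19.0
G1 X0.0 Y0.0
; layer 4
G0 Z16.6
G0 X0.0 Y0.0
G1 X6.0 Y0.0
G1 X6.0 Y19.0
G1 X0.0 Y19.0
G1 X0.0 Y0.0
; layer 5
G0 Z20.7
G0 X0.0 Y0.0
G1 X6.0 Y0.0
G1 X6.0 Y19.0
G1 X0.0 Y19.0
G1 X0.0 Y0.0
; layer 6
G0 Z24.9
G0 X0.0 Y0.0
G1 X6.0 Y0.0
G1 X6.0 Y19.0
G1 X0.0 Y19.0
G1 X0.0 Y0.0
; layer 7
G0 Z29.0
G0 X0.0 Y0.0
G1 X6.0 Y0.0
G1 X6.0 Y19.0
G1 X0.0 Y19.0
G1 X0.0 Y0.0
M2 ; end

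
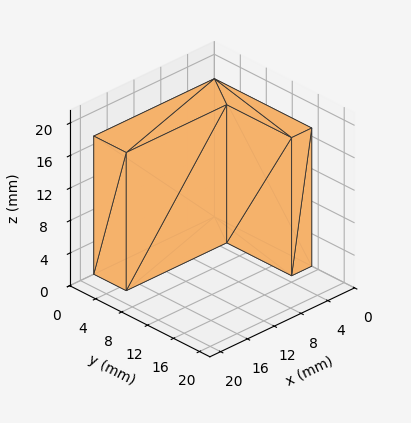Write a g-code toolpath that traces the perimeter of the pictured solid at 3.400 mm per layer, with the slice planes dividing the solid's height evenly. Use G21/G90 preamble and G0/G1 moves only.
Reading the render: the shape is an L-shaped prism: outer 18 × 15 mm, arm thicknesses ≈ 5 mm (horizontal) and 3 mm (vertical), extruded 17 mm in z (dimensions read to the nearest mm from the axis ticks). For the g-code, the solid's height is divided into equal slices at the stated Δz and each level perimeter traced with G1 moves after a G0 lift.

; perimeter-only toolpath
G21 ; units = mm
G90 ; absolute positioning
G28 ; home
; layer 1
G0 Z3.400
G0 X0.000 Y0.000
G1 X18.000 Y0.000
G1 X18.000 Y5.000
G1 X3.000 Y5.000
G1 X3.000 Y15.000
G1 X0.000 Y15.000
G1 X0.000 Y0.000
; layer 2
G0 Z6.800
G0 X0.000 Y0.000
G1 X18.000 Y0.000
G1 X18.000 Y5.000
G1 X3.000 Y5.000
G1 X3.000 Y15.000
G1 X0.000 Y15.000
G1 X0.000 Y0.000
; layer 3
G0 Z10.200
G0 X0.000 Y0.000
G1 X18.000 Y0.000
G1 X18.000 Y5.000
G1 X3.000 Y5.000
G1 X3.000 Y15.000
G1 X0.000 Y15.000
G1 X0.000 Y0.000
; layer 4
G0 Z13.600
G0 X0.000 Y0.000
G1 X18.000 Y0.000
G1 X18.000 Y5.000
G1 X3.000 Y5.000
G1 X3.000 Y15.000
G1 X0.000 Y15.000
G1 X0.000 Y0.000
; layer 5
G0 Z17.000
G0 X0.000 Y0.000
G1 X18.000 Y0.000
G1 X18.000 Y5.000
G1 X3.000 Y5.000
G1 X3.000 Y15.000
G1 X0.000 Y15.000
G1 X0.000 Y0.000
M2 ; end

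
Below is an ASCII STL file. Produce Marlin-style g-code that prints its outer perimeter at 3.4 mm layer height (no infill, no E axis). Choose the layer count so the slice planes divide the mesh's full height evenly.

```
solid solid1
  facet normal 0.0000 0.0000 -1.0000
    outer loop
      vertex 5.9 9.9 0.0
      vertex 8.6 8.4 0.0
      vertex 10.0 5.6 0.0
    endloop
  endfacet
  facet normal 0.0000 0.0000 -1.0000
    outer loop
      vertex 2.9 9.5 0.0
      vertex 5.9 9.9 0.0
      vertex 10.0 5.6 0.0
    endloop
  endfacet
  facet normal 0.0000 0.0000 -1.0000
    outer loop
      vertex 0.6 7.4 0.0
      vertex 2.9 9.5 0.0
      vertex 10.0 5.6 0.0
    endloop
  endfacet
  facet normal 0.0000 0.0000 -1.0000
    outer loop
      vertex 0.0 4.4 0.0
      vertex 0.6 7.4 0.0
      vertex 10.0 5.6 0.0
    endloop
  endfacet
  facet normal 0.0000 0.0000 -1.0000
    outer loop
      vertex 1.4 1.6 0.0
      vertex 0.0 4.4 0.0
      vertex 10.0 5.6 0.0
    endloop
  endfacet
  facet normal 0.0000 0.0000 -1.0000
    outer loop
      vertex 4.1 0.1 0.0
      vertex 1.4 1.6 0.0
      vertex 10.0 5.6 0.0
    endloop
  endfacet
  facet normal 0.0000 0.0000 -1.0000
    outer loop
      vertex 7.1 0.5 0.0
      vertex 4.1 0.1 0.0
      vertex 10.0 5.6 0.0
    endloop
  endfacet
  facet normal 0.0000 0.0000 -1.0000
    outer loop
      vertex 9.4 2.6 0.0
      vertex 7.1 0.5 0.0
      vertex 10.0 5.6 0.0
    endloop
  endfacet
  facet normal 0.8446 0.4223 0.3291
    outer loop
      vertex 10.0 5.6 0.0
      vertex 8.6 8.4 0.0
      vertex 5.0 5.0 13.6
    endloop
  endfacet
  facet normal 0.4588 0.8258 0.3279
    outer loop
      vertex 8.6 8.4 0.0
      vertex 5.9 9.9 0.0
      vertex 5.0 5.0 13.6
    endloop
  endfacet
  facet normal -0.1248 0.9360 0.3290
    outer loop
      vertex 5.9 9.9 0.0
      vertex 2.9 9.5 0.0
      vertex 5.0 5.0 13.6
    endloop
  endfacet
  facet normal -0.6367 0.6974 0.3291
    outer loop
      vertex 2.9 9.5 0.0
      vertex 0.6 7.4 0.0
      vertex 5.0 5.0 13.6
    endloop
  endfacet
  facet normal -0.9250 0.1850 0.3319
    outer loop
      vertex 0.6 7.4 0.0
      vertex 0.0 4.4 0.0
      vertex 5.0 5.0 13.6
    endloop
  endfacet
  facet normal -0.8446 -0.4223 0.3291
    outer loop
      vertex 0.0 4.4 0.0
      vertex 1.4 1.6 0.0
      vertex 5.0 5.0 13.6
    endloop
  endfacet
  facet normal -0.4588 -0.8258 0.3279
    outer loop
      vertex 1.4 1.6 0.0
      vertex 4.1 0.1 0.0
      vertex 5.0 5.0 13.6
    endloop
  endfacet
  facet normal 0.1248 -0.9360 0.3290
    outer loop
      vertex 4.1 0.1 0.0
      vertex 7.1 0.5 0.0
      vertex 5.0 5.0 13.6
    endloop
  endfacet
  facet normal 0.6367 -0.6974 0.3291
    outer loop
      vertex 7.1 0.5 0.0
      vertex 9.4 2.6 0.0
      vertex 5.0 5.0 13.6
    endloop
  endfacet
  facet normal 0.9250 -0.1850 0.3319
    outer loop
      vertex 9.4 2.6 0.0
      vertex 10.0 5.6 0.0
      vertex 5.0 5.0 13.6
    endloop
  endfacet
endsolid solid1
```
; perimeter-only toolpath
G21 ; units = mm
G90 ; absolute positioning
G28 ; home
; layer 1
G0 Z3.4
G0 X8.8 Y5.4
G1 X7.7 Y7.6
G1 X5.7 Y8.7
G1 X3.4 Y8.4
G1 X1.7 Y6.8
G1 X1.2 Y4.6
G1 X2.3 Y2.5
G1 X4.3 Y1.3
G1 X6.6 Y1.6
G1 X8.3 Y3.2
G1 X8.8 Y5.4
; layer 2
G0 Z6.8
G0 X7.5 Y5.3
G1 X6.8 Y6.7
G1 X5.5 Y7.5
G1 X4.0 Y7.2
G1 X2.8 Y6.2
G1 X2.5 Y4.7
G1 X3.2 Y3.3
G1 X4.5 Y2.5
G1 X6.0 Y2.8
G1 X7.2 Y3.8
G1 X7.5 Y5.3
; layer 3
G0 Z10.2
G0 X6.2 Y5.2
G1 X5.9 Y5.8
G1 X5.2 Y6.2
G1 X4.5 Y6.1
G1 X3.9 Y5.6
G1 X3.8 Y4.8
G1 X4.1 Y4.2
G1 X4.8 Y3.8
G1 X5.5 Y3.9
G1 X6.1 Y4.4
G1 X6.2 Y5.2
M2 ; end

The solid is a regular 10-sided pyramid, base circumscribed radius ≈ 5 mm, apex at z ≈ 13.6 mm. Slicing at Δz = 3.4 mm — 4 equal slices spanning the solid's height, so layer i sits at z = i·h/4 — gives 3 non-empty perimeters. Each is a 10-segment closed polygon; G0 lifts to the layer z and rapids to the start vertex, then G1 traces the edges. The cross-section shrinks linearly with z (the slice at the apex is degenerate and omitted).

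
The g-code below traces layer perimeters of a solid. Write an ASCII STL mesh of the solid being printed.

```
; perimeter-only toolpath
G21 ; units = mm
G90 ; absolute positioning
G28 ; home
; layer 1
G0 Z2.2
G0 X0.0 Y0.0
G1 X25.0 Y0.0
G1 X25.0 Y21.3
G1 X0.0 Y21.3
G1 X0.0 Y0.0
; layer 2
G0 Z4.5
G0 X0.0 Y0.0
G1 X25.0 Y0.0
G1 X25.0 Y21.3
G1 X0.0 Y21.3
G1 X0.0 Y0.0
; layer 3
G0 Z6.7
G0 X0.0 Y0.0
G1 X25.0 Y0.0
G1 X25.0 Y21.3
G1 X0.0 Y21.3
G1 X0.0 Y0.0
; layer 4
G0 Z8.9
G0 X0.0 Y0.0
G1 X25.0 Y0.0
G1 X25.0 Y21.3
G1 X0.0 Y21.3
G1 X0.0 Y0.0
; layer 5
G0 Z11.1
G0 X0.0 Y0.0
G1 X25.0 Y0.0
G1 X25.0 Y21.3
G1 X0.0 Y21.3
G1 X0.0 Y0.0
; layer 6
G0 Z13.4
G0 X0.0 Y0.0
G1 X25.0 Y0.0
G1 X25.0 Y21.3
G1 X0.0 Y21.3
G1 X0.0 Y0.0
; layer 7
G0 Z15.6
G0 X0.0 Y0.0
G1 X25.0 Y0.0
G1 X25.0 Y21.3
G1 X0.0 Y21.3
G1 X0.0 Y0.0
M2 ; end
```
solid part
  facet normal 0.0000 0.0000 -1.0000
    outer loop
      vertex 25.0 21.3 0.0
      vertex 25.0 0.0 0.0
      vertex 0.0 0.0 0.0
    endloop
  endfacet
  facet normal 0.0000 0.0000 -1.0000
    outer loop
      vertex 0.0 21.3 0.0
      vertex 25.0 21.3 0.0
      vertex 0.0 0.0 0.0
    endloop
  endfacet
  facet normal 0.0000 0.0000 1.0000
    outer loop
      vertex 0.0 0.0 15.6
      vertex 25.0 0.0 15.6
      vertex 25.0 21.3 15.6
    endloop
  endfacet
  facet normal 0.0000 0.0000 1.0000
    outer loop
      vertex 0.0 0.0 15.6
      vertex 25.0 21.3 15.6
      vertex 0.0 21.3 15.6
    endloop
  endfacet
  facet normal 0.0000 -1.0000 0.0000
    outer loop
      vertex 0.0 0.0 0.0
      vertex 25.0 0.0 0.0
      vertex 25.0 0.0 15.6
    endloop
  endfacet
  facet normal 0.0000 -1.0000 0.0000
    outer loop
      vertex 0.0 0.0 0.0
      vertex 25.0 0.0 15.6
      vertex 0.0 0.0 15.6
    endloop
  endfacet
  facet normal 0.0000 1.0000 0.0000
    outer loop
      vertex 25.0 21.3 15.6
      vertex 25.0 21.3 0.0
      vertex 0.0 21.3 0.0
    endloop
  endfacet
  facet normal 0.0000 1.0000 0.0000
    outer loop
      vertex 0.0 21.3 15.6
      vertex 25.0 21.3 15.6
      vertex 0.0 21.3 0.0
    endloop
  endfacet
  facet normal -1.0000 0.0000 0.0000
    outer loop
      vertex 0.0 21.3 15.6
      vertex 0.0 21.3 0.0
      vertex 0.0 0.0 0.0
    endloop
  endfacet
  facet normal -1.0000 0.0000 0.0000
    outer loop
      vertex 0.0 0.0 15.6
      vertex 0.0 21.3 15.6
      vertex 0.0 0.0 0.0
    endloop
  endfacet
  facet normal 1.0000 0.0000 0.0000
    outer loop
      vertex 25.0 0.0 0.0
      vertex 25.0 21.3 0.0
      vertex 25.0 21.3 15.6
    endloop
  endfacet
  facet normal 1.0000 0.0000 0.0000
    outer loop
      vertex 25.0 0.0 0.0
      vertex 25.0 21.3 15.6
      vertex 25.0 0.0 15.6
    endloop
  endfacet
endsolid part

The G0 Z moves step by Δz≈2.2 mm. Every layer's G1 loop is the same polygon, so the solid is a straight extrusion of it from z=0 to z≈15.6. Closing with flat bottom and top caps and triangulating gives 12 facets — a rectangular box, roughly 25 × 21.3 mm footprint and 15.6 mm tall.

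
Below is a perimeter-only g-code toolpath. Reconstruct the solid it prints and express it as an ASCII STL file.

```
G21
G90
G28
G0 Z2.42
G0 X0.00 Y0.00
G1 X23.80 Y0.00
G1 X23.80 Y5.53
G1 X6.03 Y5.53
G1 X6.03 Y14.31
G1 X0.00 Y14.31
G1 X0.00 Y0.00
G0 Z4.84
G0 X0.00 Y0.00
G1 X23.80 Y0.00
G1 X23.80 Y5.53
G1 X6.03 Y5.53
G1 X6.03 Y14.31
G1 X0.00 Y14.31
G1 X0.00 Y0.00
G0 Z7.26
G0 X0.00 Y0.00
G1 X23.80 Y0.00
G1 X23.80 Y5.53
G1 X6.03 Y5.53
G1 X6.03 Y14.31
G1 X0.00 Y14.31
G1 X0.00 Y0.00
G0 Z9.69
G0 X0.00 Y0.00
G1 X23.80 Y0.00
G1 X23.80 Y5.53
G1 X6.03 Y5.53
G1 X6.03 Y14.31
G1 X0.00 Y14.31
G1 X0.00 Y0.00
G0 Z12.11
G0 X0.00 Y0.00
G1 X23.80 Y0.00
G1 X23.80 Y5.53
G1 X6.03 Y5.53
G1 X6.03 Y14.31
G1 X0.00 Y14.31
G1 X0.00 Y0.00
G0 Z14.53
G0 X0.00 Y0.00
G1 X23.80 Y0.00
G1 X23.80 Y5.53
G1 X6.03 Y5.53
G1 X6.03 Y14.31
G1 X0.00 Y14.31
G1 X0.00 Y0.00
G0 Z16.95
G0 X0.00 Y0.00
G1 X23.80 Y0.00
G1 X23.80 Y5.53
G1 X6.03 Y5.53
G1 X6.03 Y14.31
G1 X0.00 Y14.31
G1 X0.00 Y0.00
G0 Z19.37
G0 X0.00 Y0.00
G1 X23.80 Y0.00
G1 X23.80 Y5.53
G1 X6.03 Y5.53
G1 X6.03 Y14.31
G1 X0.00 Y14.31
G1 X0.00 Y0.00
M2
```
solid part
  facet normal 0.0000 0.0000 -1.0000
    outer loop
      vertex 23.80 5.53 0.00
      vertex 23.80 0.00 0.00
      vertex 0.00 0.00 0.00
    endloop
  endfacet
  facet normal 0.0000 0.0000 -1.0000
    outer loop
      vertex 6.03 5.53 0.00
      vertex 23.80 5.53 0.00
      vertex 0.00 0.00 0.00
    endloop
  endfacet
  facet normal 0.0000 0.0000 -1.0000
    outer loop
      vertex 6.03 14.31 0.00
      vertex 6.03 5.53 0.00
      vertex 0.00 0.00 0.00
    endloop
  endfacet
  facet normal 0.0000 0.0000 -1.0000
    outer loop
      vertex 0.00 14.31 0.00
      vertex 6.03 14.31 0.00
      vertex 0.00 0.00 0.00
    endloop
  endfacet
  facet normal 0.0000 0.0000 1.0000
    outer loop
      vertex 0.00 0.00 19.37
      vertex 23.80 0.00 19.37
      vertex 23.80 5.53 19.37
    endloop
  endfacet
  facet normal 0.0000 0.0000 1.0000
    outer loop
      vertex 0.00 0.00 19.37
      vertex 23.80 5.53 19.37
      vertex 6.03 5.53 19.37
    endloop
  endfacet
  facet normal 0.0000 0.0000 1.0000
    outer loop
      vertex 0.00 0.00 19.37
      vertex 6.03 5.53 19.37
      vertex 6.03 14.31 19.37
    endloop
  endfacet
  facet normal 0.0000 0.0000 1.0000
    outer loop
      vertex 0.00 0.00 19.37
      vertex 6.03 14.31 19.37
      vertex 0.00 14.31 19.37
    endloop
  endfacet
  facet normal 0.0000 -1.0000 0.0000
    outer loop
      vertex 0.00 0.00 0.00
      vertex 23.80 0.00 0.00
      vertex 23.80 0.00 19.37
    endloop
  endfacet
  facet normal 0.0000 -1.0000 0.0000
    outer loop
      vertex 0.00 0.00 0.00
      vertex 23.80 0.00 19.37
      vertex 0.00 0.00 19.37
    endloop
  endfacet
  facet normal 1.0000 0.0000 0.0000
    outer loop
      vertex 23.80 0.00 0.00
      vertex 23.80 5.53 0.00
      vertex 23.80 5.53 19.37
    endloop
  endfacet
  facet normal 1.0000 0.0000 0.0000
    outer loop
      vertex 23.80 0.00 0.00
      vertex 23.80 5.53 19.37
      vertex 23.80 0.00 19.37
    endloop
  endfacet
  facet normal 0.0000 1.0000 0.0000
    outer loop
      vertex 23.80 5.53 0.00
      vertex 6.03 5.53 0.00
      vertex 6.03 5.53 19.37
    endloop
  endfacet
  facet normal 0.0000 1.0000 0.0000
    outer loop
      vertex 23.80 5.53 0.00
      vertex 6.03 5.53 19.37
      vertex 23.80 5.53 19.37
    endloop
  endfacet
  facet normal 1.0000 0.0000 0.0000
    outer loop
      vertex 6.03 5.53 0.00
      vertex 6.03 14.31 0.00
      vertex 6.03 14.31 19.37
    endloop
  endfacet
  facet normal 1.0000 0.0000 0.0000
    outer loop
      vertex 6.03 5.53 0.00
      vertex 6.03 14.31 19.37
      vertex 6.03 5.53 19.37
    endloop
  endfacet
  facet normal 0.0000 1.0000 0.0000
    outer loop
      vertex 6.03 14.31 0.00
      vertex 0.00 14.31 0.00
      vertex 0.00 14.31 19.37
    endloop
  endfacet
  facet normal 0.0000 1.0000 0.0000
    outer loop
      vertex 6.03 14.31 0.00
      vertex 0.00 14.31 19.37
      vertex 6.03 14.31 19.37
    endloop
  endfacet
  facet normal -1.0000 0.0000 0.0000
    outer loop
      vertex 0.00 14.31 0.00
      vertex 0.00 0.00 0.00
      vertex 0.00 0.00 19.37
    endloop
  endfacet
  facet normal -1.0000 0.0000 0.0000
    outer loop
      vertex 0.00 14.31 0.00
      vertex 0.00 0.00 19.37
      vertex 0.00 14.31 19.37
    endloop
  endfacet
endsolid part

The G0 Z moves step by Δz≈2.42 mm. Every layer's G1 loop is the same polygon, so the solid is a straight extrusion of it from z=0 to z≈19.4. Closing with flat bottom and top caps and triangulating gives 20 facets — an L-shaped prism: outer 23.8 × 14.3 mm, arm thicknesses ≈ 5.53 mm (horizontal) and 6.03 mm (vertical), extruded 19.4 mm in z.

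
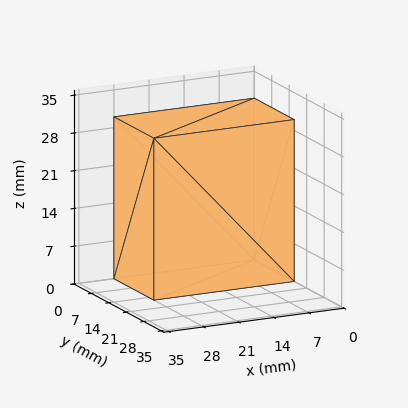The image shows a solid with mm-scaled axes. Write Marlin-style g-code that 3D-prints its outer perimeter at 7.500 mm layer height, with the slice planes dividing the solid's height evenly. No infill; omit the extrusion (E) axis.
Reading the render: the shape is a rectangular box, roughly 28 × 16 mm footprint and 30 mm tall (dimensions read to the nearest mm from the axis ticks). For the g-code, the solid's height is divided into equal slices at the stated Δz and each level perimeter traced with G1 moves after a G0 lift.

; perimeter-only toolpath
G21 ; units = mm
G90 ; absolute positioning
G28 ; home
; layer 1
G0 Z7.500
G0 X0.000 Y0.000
G1 X28.000 Y0.000
G1 X28.000 Y16.000
G1 X0.000 Y16.000
G1 X0.000 Y0.000
; layer 2
G0 Z15.000
G0 X0.000 Y0.000
G1 X28.000 Y0.000
G1 X28.000 Y16.000
G1 X0.000 Y16.000
G1 X0.000 Y0.000
; layer 3
G0 Z22.500
G0 X0.000 Y0.000
G1 X28.000 Y0.000
G1 X28.000 Y16.000
G1 X0.000 Y16.000
G1 X0.000 Y0.000
; layer 4
G0 Z30.000
G0 X0.000 Y0.000
G1 X28.000 Y0.000
G1 X28.000 Y16.000
G1 X0.000 Y16.000
G1 X0.000 Y0.000
M2 ; end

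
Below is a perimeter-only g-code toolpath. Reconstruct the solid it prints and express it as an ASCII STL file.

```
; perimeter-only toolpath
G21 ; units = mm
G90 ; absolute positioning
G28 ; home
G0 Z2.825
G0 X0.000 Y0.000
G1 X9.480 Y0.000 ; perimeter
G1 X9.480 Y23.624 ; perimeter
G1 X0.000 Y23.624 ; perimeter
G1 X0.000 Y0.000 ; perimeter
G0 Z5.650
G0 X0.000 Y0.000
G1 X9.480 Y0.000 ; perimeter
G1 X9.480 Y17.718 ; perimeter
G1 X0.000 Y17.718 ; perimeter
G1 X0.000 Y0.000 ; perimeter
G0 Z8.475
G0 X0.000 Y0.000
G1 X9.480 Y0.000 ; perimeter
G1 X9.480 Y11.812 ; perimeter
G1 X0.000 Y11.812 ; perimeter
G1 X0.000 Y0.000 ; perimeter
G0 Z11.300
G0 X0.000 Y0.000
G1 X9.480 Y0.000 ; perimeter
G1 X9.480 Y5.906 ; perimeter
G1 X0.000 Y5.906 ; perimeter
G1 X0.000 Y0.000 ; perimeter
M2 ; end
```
solid part
  facet normal 0.0000 0.0000 -1.0000
    outer loop
      vertex 9.480 29.530 0.000
      vertex 9.480 0.000 0.000
      vertex 0.000 0.000 0.000
    endloop
  endfacet
  facet normal 0.0000 0.0000 -1.0000
    outer loop
      vertex 0.000 29.530 0.000
      vertex 9.480 29.530 0.000
      vertex 0.000 0.000 0.000
    endloop
  endfacet
  facet normal 0.0000 -1.0000 0.0000
    outer loop
      vertex 0.000 0.000 0.000
      vertex 9.480 0.000 0.000
      vertex 9.480 0.000 14.125
    endloop
  endfacet
  facet normal 0.0000 -1.0000 0.0000
    outer loop
      vertex 0.000 0.000 0.000
      vertex 9.480 0.000 14.125
      vertex 0.000 0.000 14.125
    endloop
  endfacet
  facet normal 0.0000 0.4315 0.9021
    outer loop
      vertex 0.000 0.000 14.125
      vertex 9.480 0.000 14.125
      vertex 9.480 29.530 0.000
    endloop
  endfacet
  facet normal 0.0000 0.4315 0.9021
    outer loop
      vertex 0.000 0.000 14.125
      vertex 9.480 29.530 0.000
      vertex 0.000 29.530 0.000
    endloop
  endfacet
  facet normal -1.0000 0.0000 0.0000
    outer loop
      vertex 0.000 0.000 14.125
      vertex 0.000 29.530 0.000
      vertex 0.000 0.000 0.000
    endloop
  endfacet
  facet normal 1.0000 0.0000 0.0000
    outer loop
      vertex 9.480 0.000 0.000
      vertex 9.480 29.530 0.000
      vertex 9.480 0.000 14.125
    endloop
  endfacet
endsolid part

The G0 Z moves step by Δz≈2.825 mm. The G1 loops shrink linearly with z, so the solid tapers from its base footprint up to z≈14.1. Closing with a flat bottom cap and the tapered top and triangulating gives 8 facets — a wedge (ramp): 9.48 × 29.5 mm base, rising to 14.1 mm along the y=0 edge and sloping linearly to z=0 at y=29.5.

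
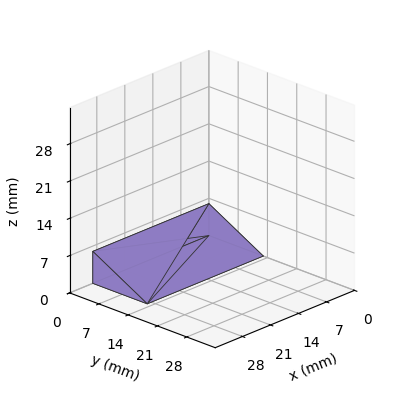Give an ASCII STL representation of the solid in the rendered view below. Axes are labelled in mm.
Reading the render: the shape is a wedge (ramp): 29 × 13 mm base, rising to 6 mm along the y=0 edge and sloping linearly to z=0 at y=13 (dimensions read to the nearest mm from the axis ticks). For the STL, each face is triangulated and given an outward normal.

solid part
  facet normal 0.0000 0.0000 -1.0000
    outer loop
      vertex 29.0 13.0 0.0
      vertex 29.0 0.0 0.0
      vertex 0.0 0.0 0.0
    endloop
  endfacet
  facet normal 0.0000 0.0000 -1.0000
    outer loop
      vertex 0.0 13.0 0.0
      vertex 29.0 13.0 0.0
      vertex 0.0 0.0 0.0
    endloop
  endfacet
  facet normal 0.0000 -1.0000 0.0000
    outer loop
      vertex 0.0 0.0 0.0
      vertex 29.0 0.0 0.0
      vertex 29.0 0.0 6.0
    endloop
  endfacet
  facet normal 0.0000 -1.0000 0.0000
    outer loop
      vertex 0.0 0.0 0.0
      vertex 29.0 0.0 6.0
      vertex 0.0 0.0 6.0
    endloop
  endfacet
  facet normal 0.0000 0.4191 0.9080
    outer loop
      vertex 0.0 0.0 6.0
      vertex 29.0 0.0 6.0
      vertex 29.0 13.0 0.0
    endloop
  endfacet
  facet normal 0.0000 0.4191 0.9080
    outer loop
      vertex 0.0 0.0 6.0
      vertex 29.0 13.0 0.0
      vertex 0.0 13.0 0.0
    endloop
  endfacet
  facet normal -1.0000 0.0000 0.0000
    outer loop
      vertex 0.0 0.0 6.0
      vertex 0.0 13.0 0.0
      vertex 0.0 0.0 0.0
    endloop
  endfacet
  facet normal 1.0000 0.0000 0.0000
    outer loop
      vertex 29.0 0.0 0.0
      vertex 29.0 13.0 0.0
      vertex 29.0 0.0 6.0
    endloop
  endfacet
endsolid part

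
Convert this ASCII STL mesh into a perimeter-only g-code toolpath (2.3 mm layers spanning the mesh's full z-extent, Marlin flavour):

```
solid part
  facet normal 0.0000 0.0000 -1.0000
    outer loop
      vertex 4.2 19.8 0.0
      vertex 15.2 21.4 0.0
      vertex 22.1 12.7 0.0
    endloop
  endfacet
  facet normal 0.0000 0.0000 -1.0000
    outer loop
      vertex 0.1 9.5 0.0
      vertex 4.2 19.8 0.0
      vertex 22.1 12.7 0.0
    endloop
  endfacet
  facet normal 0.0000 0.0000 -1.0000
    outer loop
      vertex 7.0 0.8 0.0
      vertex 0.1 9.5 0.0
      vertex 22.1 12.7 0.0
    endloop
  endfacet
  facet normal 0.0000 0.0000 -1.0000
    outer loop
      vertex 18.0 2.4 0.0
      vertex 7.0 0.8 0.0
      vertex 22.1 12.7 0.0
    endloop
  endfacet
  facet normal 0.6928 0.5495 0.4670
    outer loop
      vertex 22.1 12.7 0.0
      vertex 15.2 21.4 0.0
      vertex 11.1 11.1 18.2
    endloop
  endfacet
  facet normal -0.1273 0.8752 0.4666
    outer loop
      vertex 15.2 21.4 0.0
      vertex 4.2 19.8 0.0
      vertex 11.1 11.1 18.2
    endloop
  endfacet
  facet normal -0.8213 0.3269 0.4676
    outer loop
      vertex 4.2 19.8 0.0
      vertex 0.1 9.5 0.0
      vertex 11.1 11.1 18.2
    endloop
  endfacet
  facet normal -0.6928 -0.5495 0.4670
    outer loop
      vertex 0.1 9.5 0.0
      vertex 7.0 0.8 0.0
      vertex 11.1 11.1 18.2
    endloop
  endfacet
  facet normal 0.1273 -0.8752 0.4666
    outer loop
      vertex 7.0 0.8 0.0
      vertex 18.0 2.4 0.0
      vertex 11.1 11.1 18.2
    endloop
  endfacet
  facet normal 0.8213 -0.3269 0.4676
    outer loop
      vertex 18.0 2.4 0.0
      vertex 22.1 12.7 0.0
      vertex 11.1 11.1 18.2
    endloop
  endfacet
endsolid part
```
; perimeter-only toolpath
G21 ; units = mm
G90 ; absolute positioning
G28 ; home
; layer 1
G0 Z2.3
G0 X20.7 Y12.5
G1 X14.7 Y20.1
G1 X5.1 Y18.7
G1 X1.5 Y9.7
G1 X7.5 Y2.1
G1 X17.1 Y3.5
G1 X20.7 Y12.5
; layer 2
G0 Z4.5
G0 X19.4 Y12.3
G1 X14.2 Y18.8
G1 X5.9 Y17.6
G1 X2.9 Y9.9
G1 X8.0 Y3.4
G1 X16.3 Y4.6
G1 X19.4 Y12.3
; layer 3
G0 Z6.8
G0 X18.0 Y12.1
G1 X13.7 Y17.5
G1 X6.8 Y16.5
G1 X4.2 Y10.1
G1 X8.5 Y4.7
G1 X15.4 Y5.7
G1 X18.0 Y12.1
; layer 4
G0 Z9.1
G0 X16.6 Y11.9
G1 X13.1 Y16.2
G1 X7.7 Y15.4
G1 X5.6 Y10.3
G1 X9.1 Y6.0
G1 X14.6 Y6.8
G1 X16.6 Y11.9
; layer 5
G0 Z11.4
G0 X15.2 Y11.7
G1 X12.6 Y15.0
G1 X8.5 Y14.4
G1 X7.0 Y10.5
G1 X9.6 Y7.2
G1 X13.7 Y7.8
G1 X15.2 Y11.7
; layer 6
G0 Z13.6
G0 X13.8 Y11.5
G1 X12.1 Y13.7
G1 X9.4 Y13.3
G1 X8.3 Y10.7
G1 X10.1 Y8.5
G1 X12.8 Y8.9
G1 X13.8 Y11.5
; layer 7
G0 Z15.9
G0 X12.5 Y11.3
G1 X11.6 Y12.4
G1 X10.2 Y12.2
G1 X9.7 Y10.9
G1 X10.6 Y9.8
G1 X12.0 Y10.0
G1 X12.5 Y11.3
M2 ; end

The solid is a regular 6-sided pyramid, base circumscribed radius ≈ 11.1 mm, apex at z ≈ 18.2 mm. Slicing at Δz = 2.3 mm — 8 equal slices spanning the solid's height, so layer i sits at z = i·h/8 — gives 7 non-empty perimeters. Each is a 6-segment closed polygon; G0 lifts to the layer z and rapids to the start vertex, then G1 traces the edges. The cross-section shrinks linearly with z (the slice at the apex is degenerate and omitted).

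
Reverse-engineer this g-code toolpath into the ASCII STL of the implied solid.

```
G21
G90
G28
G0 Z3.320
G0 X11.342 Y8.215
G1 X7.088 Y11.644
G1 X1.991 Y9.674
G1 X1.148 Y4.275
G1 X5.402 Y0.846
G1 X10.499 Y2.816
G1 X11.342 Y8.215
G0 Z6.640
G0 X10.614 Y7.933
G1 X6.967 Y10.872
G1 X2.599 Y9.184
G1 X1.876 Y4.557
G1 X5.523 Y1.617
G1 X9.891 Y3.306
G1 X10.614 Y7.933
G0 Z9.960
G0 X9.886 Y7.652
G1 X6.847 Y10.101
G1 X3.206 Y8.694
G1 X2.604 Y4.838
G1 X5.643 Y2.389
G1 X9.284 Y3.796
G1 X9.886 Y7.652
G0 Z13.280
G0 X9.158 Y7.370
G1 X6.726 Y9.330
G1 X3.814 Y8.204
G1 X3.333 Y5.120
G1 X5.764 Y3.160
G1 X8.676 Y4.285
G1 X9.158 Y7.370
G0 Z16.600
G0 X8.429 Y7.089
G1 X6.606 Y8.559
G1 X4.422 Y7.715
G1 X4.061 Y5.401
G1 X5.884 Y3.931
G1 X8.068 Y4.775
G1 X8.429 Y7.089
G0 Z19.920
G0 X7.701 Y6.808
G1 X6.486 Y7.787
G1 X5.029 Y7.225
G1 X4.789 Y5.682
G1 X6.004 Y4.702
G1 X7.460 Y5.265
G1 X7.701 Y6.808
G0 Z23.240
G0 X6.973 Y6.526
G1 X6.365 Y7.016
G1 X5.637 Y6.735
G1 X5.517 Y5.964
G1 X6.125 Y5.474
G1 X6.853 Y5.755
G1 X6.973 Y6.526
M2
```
solid part
  facet normal 0.0000 0.0000 -1.0000
    outer loop
      vertex 1.383 10.164 0.000
      vertex 7.208 12.415 0.000
      vertex 12.070 8.496 0.000
    endloop
  endfacet
  facet normal 0.0000 0.0000 -1.0000
    outer loop
      vertex 0.420 3.994 0.000
      vertex 1.383 10.164 0.000
      vertex 12.070 8.496 0.000
    endloop
  endfacet
  facet normal 0.0000 0.0000 -1.0000
    outer loop
      vertex 5.282 0.075 0.000
      vertex 0.420 3.994 0.000
      vertex 12.070 8.496 0.000
    endloop
  endfacet
  facet normal 0.0000 0.0000 -1.0000
    outer loop
      vertex 11.107 2.326 0.000
      vertex 5.282 0.075 0.000
      vertex 12.070 8.496 0.000
    endloop
  endfacet
  facet normal 0.6149 0.7629 0.1995
    outer loop
      vertex 12.070 8.496 0.000
      vertex 7.208 12.415 0.000
      vertex 6.245 6.245 26.560
    endloop
  endfacet
  facet normal -0.3532 0.9140 0.1995
    outer loop
      vertex 7.208 12.415 0.000
      vertex 1.383 10.164 0.000
      vertex 6.245 6.245 26.560
    endloop
  endfacet
  facet normal -0.9682 0.1511 0.1995
    outer loop
      vertex 1.383 10.164 0.000
      vertex 0.420 3.994 0.000
      vertex 6.245 6.245 26.560
    endloop
  endfacet
  facet normal -0.6149 -0.7629 0.1995
    outer loop
      vertex 0.420 3.994 0.000
      vertex 5.282 0.075 0.000
      vertex 6.245 6.245 26.560
    endloop
  endfacet
  facet normal 0.3532 -0.9140 0.1995
    outer loop
      vertex 5.282 0.075 0.000
      vertex 11.107 2.326 0.000
      vertex 6.245 6.245 26.560
    endloop
  endfacet
  facet normal 0.9682 -0.1511 0.1995
    outer loop
      vertex 11.107 2.326 0.000
      vertex 12.070 8.496 0.000
      vertex 6.245 6.245 26.560
    endloop
  endfacet
endsolid part

The G0 Z moves step by Δz≈3.320 mm. The G1 loops shrink linearly with z, so the solid tapers from its base footprint up to z≈26.6. Closing with a flat bottom cap and the tapered top and triangulating gives 10 facets — a regular 6-sided pyramid, base circumscribed radius ≈ 6.25 mm, apex at z ≈ 26.6 mm.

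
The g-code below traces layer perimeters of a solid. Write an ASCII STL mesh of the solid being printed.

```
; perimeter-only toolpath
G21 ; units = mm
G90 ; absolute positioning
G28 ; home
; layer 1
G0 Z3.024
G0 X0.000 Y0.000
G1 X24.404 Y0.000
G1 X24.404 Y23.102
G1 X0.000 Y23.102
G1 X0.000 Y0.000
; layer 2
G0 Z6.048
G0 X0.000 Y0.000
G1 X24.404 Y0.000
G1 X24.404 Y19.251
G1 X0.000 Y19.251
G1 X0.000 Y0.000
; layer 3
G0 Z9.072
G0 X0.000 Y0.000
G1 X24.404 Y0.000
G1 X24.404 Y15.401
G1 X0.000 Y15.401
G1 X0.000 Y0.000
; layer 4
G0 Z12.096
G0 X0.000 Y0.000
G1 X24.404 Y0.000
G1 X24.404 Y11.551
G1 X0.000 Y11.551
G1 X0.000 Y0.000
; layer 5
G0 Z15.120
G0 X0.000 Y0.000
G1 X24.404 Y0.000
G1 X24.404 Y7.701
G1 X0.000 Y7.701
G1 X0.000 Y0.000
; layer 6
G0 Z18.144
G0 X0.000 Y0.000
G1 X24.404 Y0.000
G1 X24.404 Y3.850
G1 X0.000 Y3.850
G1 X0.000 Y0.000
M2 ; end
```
solid part
  facet normal 0.0000 0.0000 -1.0000
    outer loop
      vertex 24.404 26.952 0.000
      vertex 24.404 0.000 0.000
      vertex 0.000 0.000 0.000
    endloop
  endfacet
  facet normal 0.0000 0.0000 -1.0000
    outer loop
      vertex 0.000 26.952 0.000
      vertex 24.404 26.952 0.000
      vertex 0.000 0.000 0.000
    endloop
  endfacet
  facet normal 0.0000 -1.0000 0.0000
    outer loop
      vertex 0.000 0.000 0.000
      vertex 24.404 0.000 0.000
      vertex 24.404 0.000 21.168
    endloop
  endfacet
  facet normal 0.0000 -1.0000 0.0000
    outer loop
      vertex 0.000 0.000 0.000
      vertex 24.404 0.000 21.168
      vertex 0.000 0.000 21.168
    endloop
  endfacet
  facet normal 0.0000 0.6177 0.7864
    outer loop
      vertex 0.000 0.000 21.168
      vertex 24.404 0.000 21.168
      vertex 24.404 26.952 0.000
    endloop
  endfacet
  facet normal 0.0000 0.6177 0.7864
    outer loop
      vertex 0.000 0.000 21.168
      vertex 24.404 26.952 0.000
      vertex 0.000 26.952 0.000
    endloop
  endfacet
  facet normal -1.0000 0.0000 0.0000
    outer loop
      vertex 0.000 0.000 21.168
      vertex 0.000 26.952 0.000
      vertex 0.000 0.000 0.000
    endloop
  endfacet
  facet normal 1.0000 0.0000 0.0000
    outer loop
      vertex 24.404 0.000 0.000
      vertex 24.404 26.952 0.000
      vertex 24.404 0.000 21.168
    endloop
  endfacet
endsolid part

The G0 Z moves step by Δz≈3.024 mm. The G1 loops shrink linearly with z, so the solid tapers from its base footprint up to z≈21.2. Closing with a flat bottom cap and the tapered top and triangulating gives 8 facets — a wedge (ramp): 24.4 × 27 mm base, rising to 21.2 mm along the y=0 edge and sloping linearly to z=0 at y=27.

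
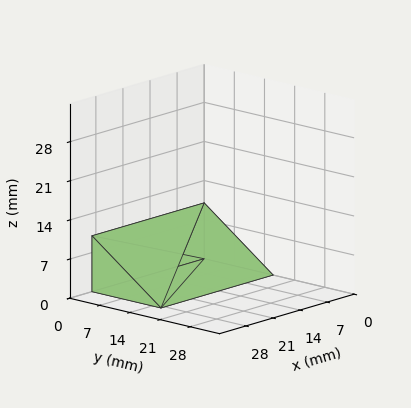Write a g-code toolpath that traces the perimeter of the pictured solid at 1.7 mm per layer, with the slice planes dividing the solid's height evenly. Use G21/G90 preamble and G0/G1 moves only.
Reading the render: the shape is a wedge (ramp): 29 × 16 mm base, rising to 10 mm along the y=0 edge and sloping linearly to z=0 at y=16 (dimensions read to the nearest mm from the axis ticks). For the g-code, the solid's height is divided into equal slices at the stated Δz and each level perimeter traced with G1 moves after a G0 lift.

; perimeter-only toolpath
G21 ; units = mm
G90 ; absolute positioning
G28 ; home
; layer 1
G0 Z1.7
G0 X0.0 Y0.0
G1 X29.0 Y0.0
G1 X29.0 Y13.3
G1 X0.0 Y13.3
G1 X0.0 Y0.0
; layer 2
G0 Z3.3
G0 X0.0 Y0.0
G1 X29.0 Y0.0
G1 X29.0 Y10.7
G1 X0.0 Y10.7
G1 X0.0 Y0.0
; layer 3
G0 Z5.0
G0 X0.0 Y0.0
G1 X29.0 Y0.0
G1 X29.0 Y8.0
G1 X0.0 Y8.0
G1 X0.0 Y0.0
; layer 4
G0 Z6.7
G0 X0.0 Y0.0
G1 X29.0 Y0.0
G1 X29.0 Y5.3
G1 X0.0 Y5.3
G1 X0.0 Y0.0
; layer 5
G0 Z8.3
G0 X0.0 Y0.0
G1 X29.0 Y0.0
G1 X29.0 Y2.7
G1 X0.0 Y2.7
G1 X0.0 Y0.0
M2 ; end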